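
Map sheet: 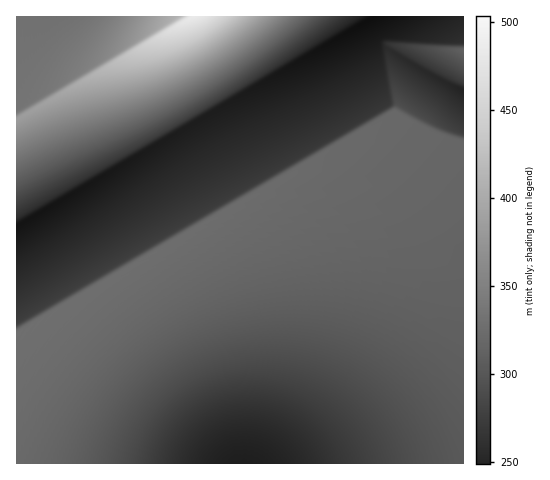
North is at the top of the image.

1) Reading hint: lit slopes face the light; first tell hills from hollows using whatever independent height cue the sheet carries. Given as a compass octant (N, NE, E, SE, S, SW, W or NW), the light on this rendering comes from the SE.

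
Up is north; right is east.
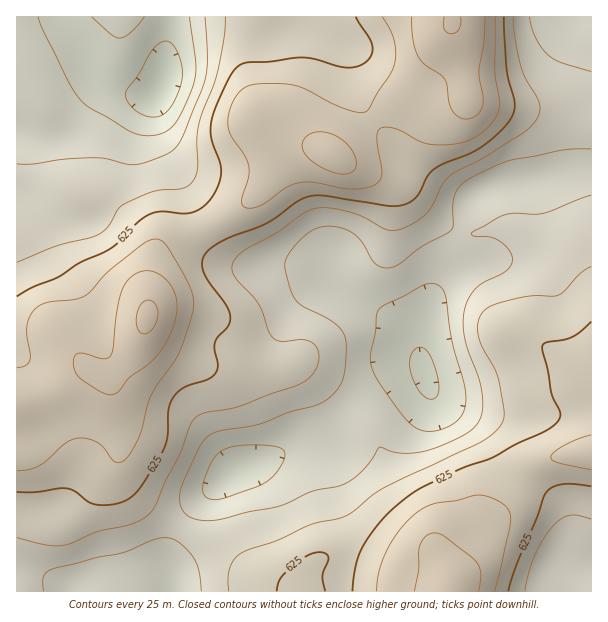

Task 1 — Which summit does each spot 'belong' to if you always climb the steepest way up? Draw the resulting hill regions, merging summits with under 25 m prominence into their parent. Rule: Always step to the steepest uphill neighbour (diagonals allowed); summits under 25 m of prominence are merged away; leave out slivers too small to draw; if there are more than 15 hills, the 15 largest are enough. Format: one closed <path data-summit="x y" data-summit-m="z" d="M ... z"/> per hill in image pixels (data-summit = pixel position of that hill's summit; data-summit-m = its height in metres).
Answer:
<path data-summit="147 317" data-summit-m="705" d="M300 16l-284 1 1 575 156 0 1-7-6-21 1-12 17-33 15-20 36-30 23-6 31-13 23-2 6-3 24-34 27-23 30-16 13-4 8 1-2-18-8-15-22-18-46-26-17-20-24-6-60 0-22-8-16-19-19-51-24-45-6-24 0-23 7-16 1-21 5-17 8-8 29-6 24 0 24 6 18 0 24-12z"/><path data-summit="450 591" data-summit-m="695" d="M591 170l-58 11-32 3-22 9-7 7-46 115-5 20 1 34-8-1-13 4-30 16-27 23-24 34-6 3-23 2-31 13-23 6-36 30-15 20-17 33-1 12 6 28 406-1 0-16 12-3z"/><path data-summit="335 156" data-summit-m="686" d="M303 16l-31 18-18 0-24-6-38 2-15 4-8 8-5 17-1 21-7 16 0 23 6 24 24 45 19 51 16 19 22 8 60 0 21 5 12 10 8 11 57 33 14 16 5 15 1-21 11-38 13-27 21-58 10-17-20-1-40-20-16-15-44-64-6-21 0-20-2-9z"/><path data-summit="452 21" data-summit-m="701" d="M591 16l-287 1 38 23 6 5 2 9 0 20 6 21 44 64 11 11 18 11 27 13 17 2 28-12 32-3 59-11z"/>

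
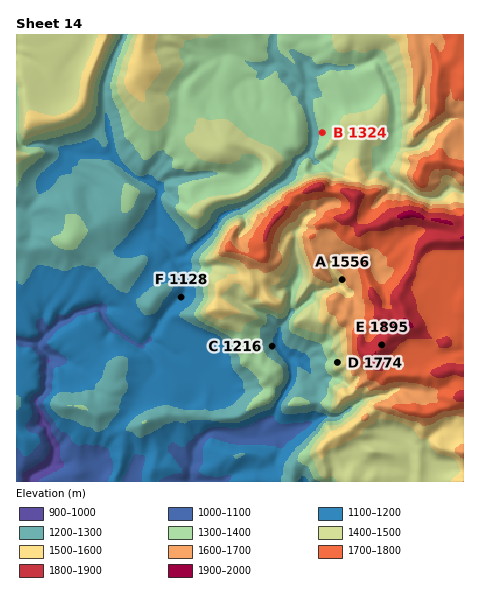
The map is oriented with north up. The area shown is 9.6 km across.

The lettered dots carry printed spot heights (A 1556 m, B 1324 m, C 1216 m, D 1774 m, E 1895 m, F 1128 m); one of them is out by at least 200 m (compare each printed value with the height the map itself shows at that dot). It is D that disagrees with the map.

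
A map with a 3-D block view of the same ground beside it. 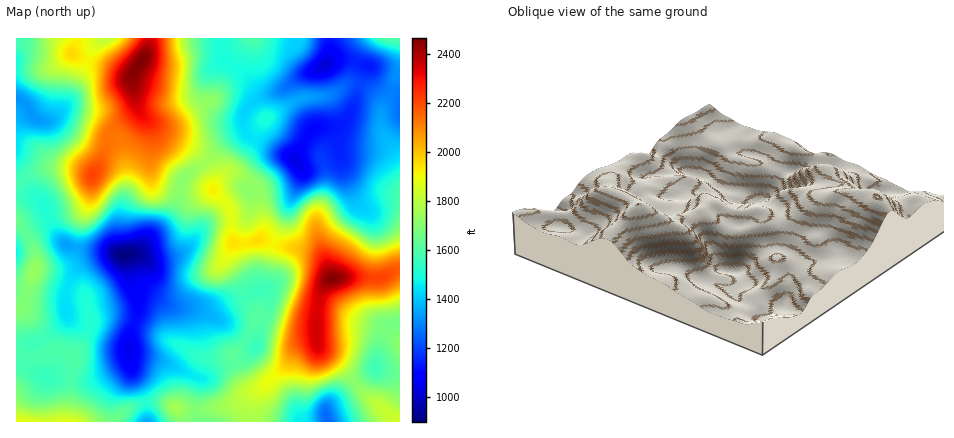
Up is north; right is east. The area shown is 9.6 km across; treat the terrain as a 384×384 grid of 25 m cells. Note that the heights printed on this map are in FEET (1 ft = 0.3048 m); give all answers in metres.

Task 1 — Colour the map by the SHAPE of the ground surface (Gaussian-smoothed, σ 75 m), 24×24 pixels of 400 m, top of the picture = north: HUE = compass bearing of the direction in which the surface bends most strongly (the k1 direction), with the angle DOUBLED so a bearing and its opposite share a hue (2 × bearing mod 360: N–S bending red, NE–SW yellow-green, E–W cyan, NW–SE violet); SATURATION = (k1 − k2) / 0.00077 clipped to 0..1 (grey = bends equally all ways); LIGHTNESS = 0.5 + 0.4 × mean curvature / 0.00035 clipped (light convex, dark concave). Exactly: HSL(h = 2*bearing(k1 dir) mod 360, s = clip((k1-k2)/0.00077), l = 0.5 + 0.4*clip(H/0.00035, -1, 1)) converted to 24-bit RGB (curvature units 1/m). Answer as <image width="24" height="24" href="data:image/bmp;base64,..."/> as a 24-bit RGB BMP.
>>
<image width="24" height="24" href="data:image/bmp;base64,Qk32BgAAAAAAADYAAAAoAAAAGAAAABgAAAABABgAAAAAAMAGAAATCwAAEwsAAAAAAAAAAAAAY6eEdlmMkn2gqKaLsn6jWEyk8p/a1Ef2BQ5wxOzFkNXCfE/Dg3m9c6Sal5lwuqZgr6lRNCZYrdUYEggrgGh+nqFvkcyXddW0bHtLQ11DeX9Qs65NiYVaWY9yKd3W23b/ZlT/yurmvJ7QQGbTsmHZy4G9sXqlxJaCumVPViJK87ElCikpOX5FlOe3ruDVpGCDm2R3a1JUZ2tPwbFKY45DU8FULnFWGhAjv3Y7k7pKoXA1OyQVM0EfjMF1oHvT663a5kGff0Sj63xyLJqXANV/O/VqZDtHl0JBjGJXjGt+aYKCsKOCpMqCRrRYQChKExIwvr9WoWwpgz0tbp+xTaaqU7UxIWlDuS+//3mqnTK2677BzOPYFO65MXhCJCk6jnFXZIyKg3GYgouojqCw4cigcHFAICM6JB5FpmJDq82Cj9fYdI65cnG6xqfHO4hGCxMo7I6YvWPV5O7c4O3ebWjMVkWeJzduboydhXdUQqFFSbN/iliP43VoynhzHz9bET1+nNbbt9rMlXGifW6LVpZ7hjlc1WRqBjdbVEHI3Jyd2uOr1uGUU0Z9gE2SOUyUWa+Wlqisjr6aQW96Xzpdw8mD1ayvRk3IEEl9SqtFqZ9TgF1Lj29QZzYzZVs7s8eCLGSNDzZq7MC25tqk5tmGRyZAZlU8RD4jV2kluoZ9rLduPjlmTVWHu8+XnLqHVVKzMh5uW5ZnmkNGj3BCb1MnZmArWrVfZLFpX1WJAyI024J/+Man+3MrXygpYjY9lV9MRqdB0HJuzL11PGFzP5ClrtKrscu8XiGKWkCTU32puDiy20mg5FKhj9JiGLs1V4JNX2RKDS4uHl0++L6y+srbyL7sU3Lyqqrqv6nX25Sq7ePYVnPJO4ShjNllXpRVTiF4i2elXytkgEVfZozH0KPq89jivHSMNlQ7ZEs5LDgiB0kujtxl4/HYwL7hb3DpcmHx6rbzutwi3vSxQTZ6pCxC6eocMSoTIx0QSFAdUSpZtrhRGIMfMW148p6f5J20qVLRV5nNfJPqLsb5XdyFreOVkJx1WLe1HSuYx4TDVvp63r5eLAgZdTIK/vIAG0QhfFNCKHIzEy4uuYtS0NNNBS4mycJg5+zFfmborKzgM7bneijatOB2ctZnkdbGbUSrGw8kjnI3hMGtmEiPmQvR5I/m+ePSHYSSPDGlqDlREScSFIMg3tiWIFFVD4AQ1/luI0xT1OGdCqXATgCk9/HUkOx/JFYxPwwZNSIwhY1Ll2hackJtSClaq0BK/+XMgNZWBRhG6EPOvdrlKP/6aovI0WDUR+WjoOekMDJ9zelsEGwvACEz9OXX9NvXQAhRgTRqbk5pXalPilNfZ0JfRyZjsGya9vLV55icBBEvOoqZ6fXWJaS3JkGOoZnP1+zWf3A/Yz5qyOSnc8e3ACwzfNMN/3dKZxF3pkK3mY6zi5WqwmLIiFzAHCHMo8ra7efe8LzbQADsQKnX6e+/dVI4DDAgJp080It1vHjKiOnmqOPKxYPLHwYtMjwM1sINRjdKa1Jyq66Cdo2GgVxpfrKwGWzTnLfQ1oyV4359djmfZ4mezKWIxXemR523Iax7PLtuls2ruk9SookILBgHJw0pfb+OmqlvUUhrV3tonKxccJJgZsO6icrLNUmJUUJe0j5I466NjVSVjlhYobFut6ebhaiuS7G6TqxzaXI6eSc07D89jkukF5qfSaeDp3B7TlCFcmaUqrGCcrCKQJpAUUEhLjwhQTpZg59j6qegtDiKta+AnNe4m8XKqrXIZUubh3xNOk1kdEGUzqGnyq+qNldmL1E2f4VDSnxxVFyCzM+UZKNggz5njD9BQX85ES4tm3A+ookkvEs7t+eQU8dHY6hCiVJUoymUxoJ3P39+KHl4k8el5prd40XdREWOTLRPNYxiOF5tzNGRnm1kYh8bm5M2j4dCEicjKH5bzIeZpcKG1eirn5VrfLRfM2hXKl6n3LnTuWTMRVGKY5wnIVsfhHbezcb7z7P0sXjMKHqWl7R2smJdp33b0MTjqIrEUXu1CKy0a5i969vh376dpbhrjZxxW6VuEi4zjo9KtUBolViGuIR9XKRHCGgDFDcNfDRV3oGbUn+xXTx+znp4SJxkq3Sd1HnEtNbVEJ3SL7bioY/P+tHd59/JZLK4pH68LCiCQWJriVZcknhrmaWCu4Cj005iFmgrDCcapZ8sgTocJR0On5kRN6POi1B1ZLt50bqmRJlsCG1XQERv5ZSJ/eLOmaNjQEBcbEaBSUaDjlySrpR8fat2Z22Q1I68iI/TExtzhVFysid5wWVuceCw"/>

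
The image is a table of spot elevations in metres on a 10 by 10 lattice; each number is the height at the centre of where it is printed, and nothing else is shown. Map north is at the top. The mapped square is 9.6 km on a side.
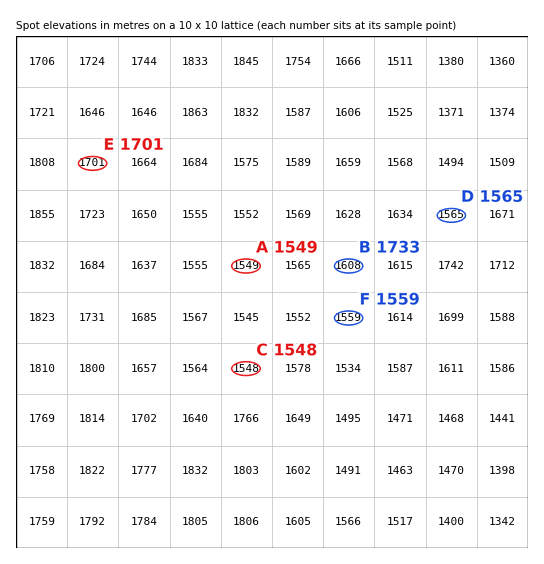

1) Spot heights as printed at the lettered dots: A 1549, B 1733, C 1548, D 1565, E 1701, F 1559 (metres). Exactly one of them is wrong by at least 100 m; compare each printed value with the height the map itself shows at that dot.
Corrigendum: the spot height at B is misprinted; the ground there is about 1608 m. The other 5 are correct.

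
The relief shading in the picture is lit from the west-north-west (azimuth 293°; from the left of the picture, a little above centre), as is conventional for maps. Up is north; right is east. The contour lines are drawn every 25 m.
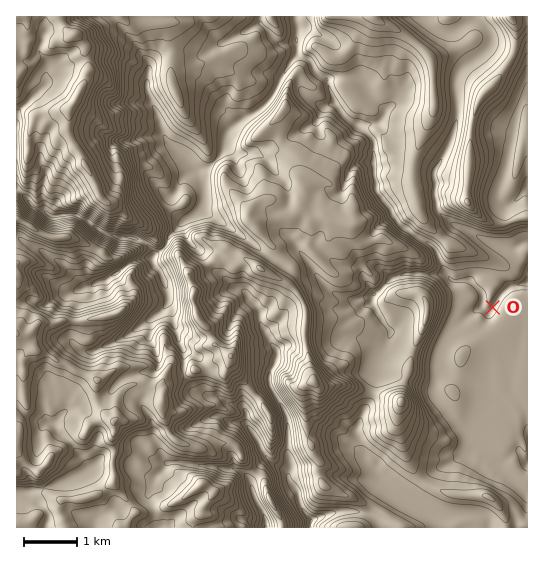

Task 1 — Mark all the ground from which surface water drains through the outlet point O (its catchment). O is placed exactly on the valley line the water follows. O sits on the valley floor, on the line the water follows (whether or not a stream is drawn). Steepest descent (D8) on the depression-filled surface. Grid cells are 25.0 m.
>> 19.476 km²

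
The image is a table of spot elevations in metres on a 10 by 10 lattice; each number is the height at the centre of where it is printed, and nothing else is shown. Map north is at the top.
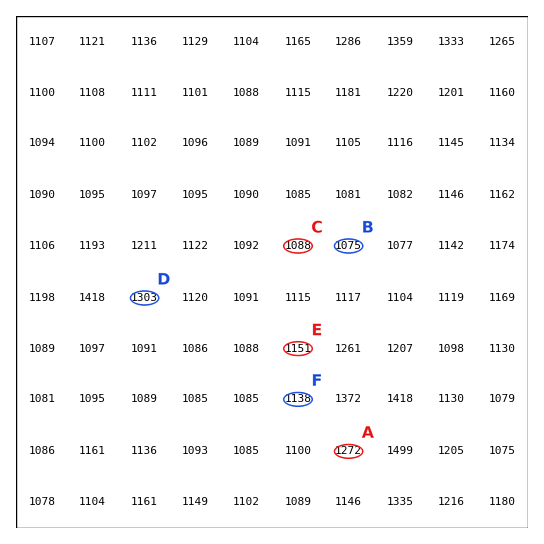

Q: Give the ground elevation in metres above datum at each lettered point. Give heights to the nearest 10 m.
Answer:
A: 1270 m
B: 1080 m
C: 1090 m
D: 1300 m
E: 1150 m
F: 1140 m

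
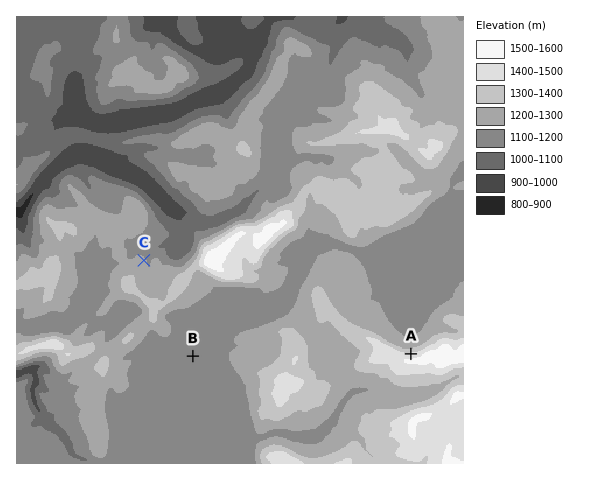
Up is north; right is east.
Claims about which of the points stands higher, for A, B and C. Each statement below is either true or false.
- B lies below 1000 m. false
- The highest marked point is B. false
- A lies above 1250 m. true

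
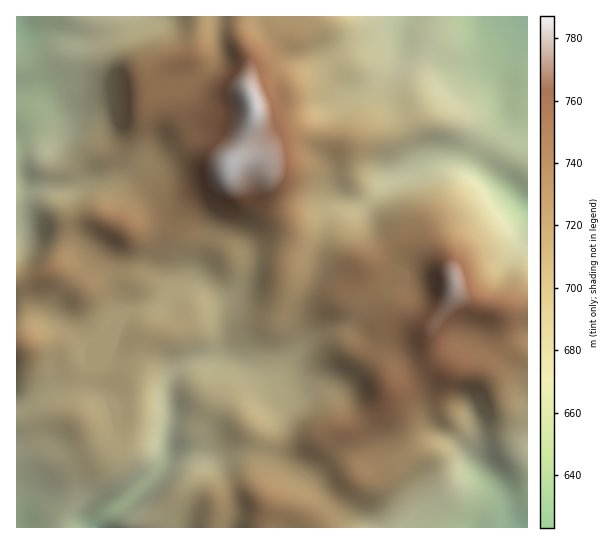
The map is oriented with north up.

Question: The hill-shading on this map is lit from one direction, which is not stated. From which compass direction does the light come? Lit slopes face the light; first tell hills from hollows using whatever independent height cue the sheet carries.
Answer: NE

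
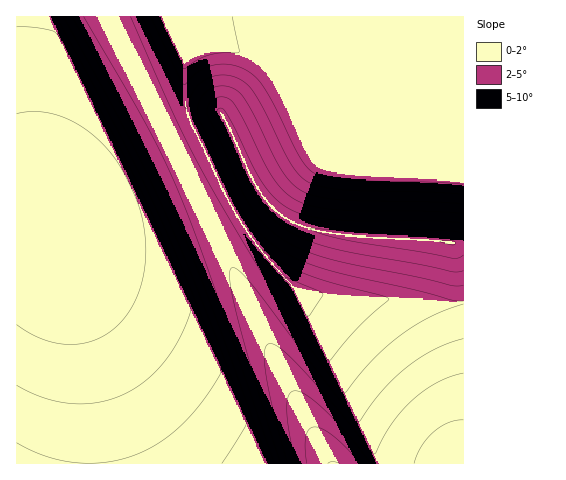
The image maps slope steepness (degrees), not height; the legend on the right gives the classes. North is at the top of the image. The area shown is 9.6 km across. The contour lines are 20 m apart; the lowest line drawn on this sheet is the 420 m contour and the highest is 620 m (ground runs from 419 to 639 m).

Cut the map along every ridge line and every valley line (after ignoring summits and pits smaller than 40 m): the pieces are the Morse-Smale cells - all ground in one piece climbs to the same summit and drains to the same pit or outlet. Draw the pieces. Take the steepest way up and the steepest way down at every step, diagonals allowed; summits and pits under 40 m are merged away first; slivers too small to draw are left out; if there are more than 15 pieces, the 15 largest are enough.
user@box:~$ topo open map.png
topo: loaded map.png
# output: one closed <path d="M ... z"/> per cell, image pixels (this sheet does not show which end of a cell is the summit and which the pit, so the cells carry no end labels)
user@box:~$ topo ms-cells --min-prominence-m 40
<path d="M108 16l-92 1 0 446 313 1-66-129-72-154z"/><path d="M463 16l-299 1 21 43-1 28 4 27 29 63 29 52 17 23 34 37 18 5 34 3 115 4z"/><path d="M164 16l-55 0-1 2 83 163 72 154 67 128 118 1 5-7 10-2 1-151-115-6-34-3-18-5-34-37-17-23-29-52-29-63-4-27 1-28z"/><path d="M463 455l-10 2-4 6 14 1z"/>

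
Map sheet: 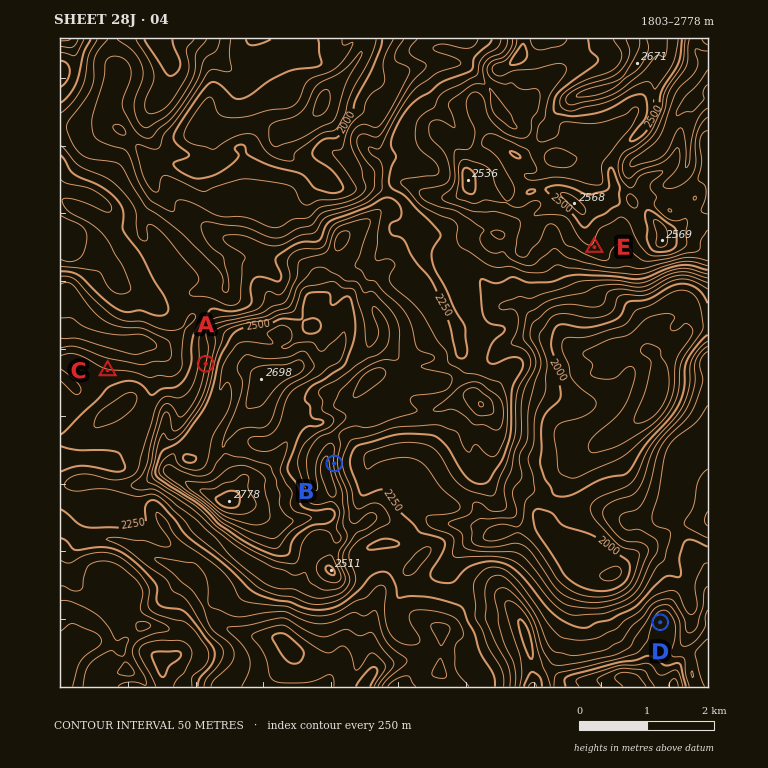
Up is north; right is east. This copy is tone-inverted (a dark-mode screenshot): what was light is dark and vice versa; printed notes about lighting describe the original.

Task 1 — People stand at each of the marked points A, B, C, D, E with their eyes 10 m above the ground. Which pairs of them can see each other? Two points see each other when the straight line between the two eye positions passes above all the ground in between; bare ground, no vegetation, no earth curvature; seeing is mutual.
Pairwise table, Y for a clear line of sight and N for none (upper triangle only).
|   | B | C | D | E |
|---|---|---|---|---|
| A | N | Y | N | N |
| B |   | N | Y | Y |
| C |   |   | N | N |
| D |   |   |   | Y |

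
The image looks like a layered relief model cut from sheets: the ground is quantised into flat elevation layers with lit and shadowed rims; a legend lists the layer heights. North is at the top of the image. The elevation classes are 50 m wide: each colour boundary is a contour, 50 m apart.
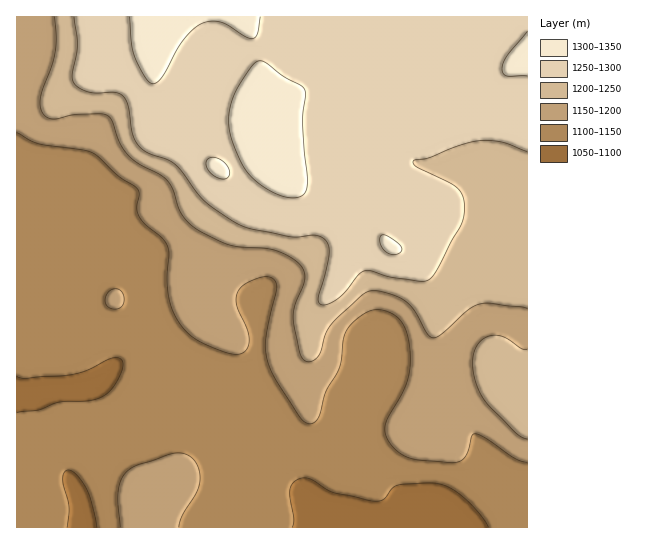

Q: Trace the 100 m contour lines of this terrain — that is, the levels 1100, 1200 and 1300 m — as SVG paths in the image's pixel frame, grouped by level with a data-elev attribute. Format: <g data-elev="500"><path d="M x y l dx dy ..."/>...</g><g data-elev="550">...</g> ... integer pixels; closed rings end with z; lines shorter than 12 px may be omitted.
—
<g data-elev="1100"><path d="M67 527l2-21-6-28 2-6 4-2 8 5 10 15 6 17 4 20"/><path d="M292 527l2-9-4-20 0-9 5-8 10-3 8 2 20 12 42 9 9-2 8-10 6-4 29-2 14 1 12 5 13 10 14 15 8 13"/><path d="M17 376l9 2 47-4 14-4 27-12 7 1 2 4-1 8-7 13-6 8-8 5-14 4-28 1-21 8-21 3"/></g><g data-elev="1200"><path d="M527 349l-6-1-18-11-6-2-7 1-8 4-5 6-3 8-1 9 3 20 9 18 31 32 5 4 6 2"/><path d="M55 17l1 30-3 16-12 34-1 9 3 8 5 4 6 1 23-5 22 0 8 1 5 6 7 20 6 10 12 11 22 12 8 7 6 9 8 23 12 13 33 18 12 3 36 3 13 5 12 8 5 8 1 8-10 27-2 13 6 32 6 10 5 1 7-4 4-7 4-17 6-9 30-29 9-5 7 0 12 2 17 9 9 9 12 23 6 4 8-3 25-23 12-8 12-1 37 5"/></g><g data-elev="1300"><path d="M390 254l5 1 4-2 3-3 0-3-11-9-9-3-2 3 1 7 4 6z"/><path d="M284 197l9 1 7-1 5-4 2-6 0-10-4-54 2-32-4-6-18-9-17-13-7-2-8 6-17 27-5 19 0 17 8 24 11 19 16 14z"/><path d="M218 178l5 1 4-1 3-4-1-5-4-6-5-4-6-2-5 1-3 4 1 7 5 5z"/><path d="M527 31l-20 24-3 7-2 7 1 5 4 2 20 0"/><path d="M130 17l1 25 3 13 11 22 4 5 4 2 4-1 4-5 20-34 8-10 9-8 11-5 10 1 8 3 19 12 7 2 4-5 3-17"/></g>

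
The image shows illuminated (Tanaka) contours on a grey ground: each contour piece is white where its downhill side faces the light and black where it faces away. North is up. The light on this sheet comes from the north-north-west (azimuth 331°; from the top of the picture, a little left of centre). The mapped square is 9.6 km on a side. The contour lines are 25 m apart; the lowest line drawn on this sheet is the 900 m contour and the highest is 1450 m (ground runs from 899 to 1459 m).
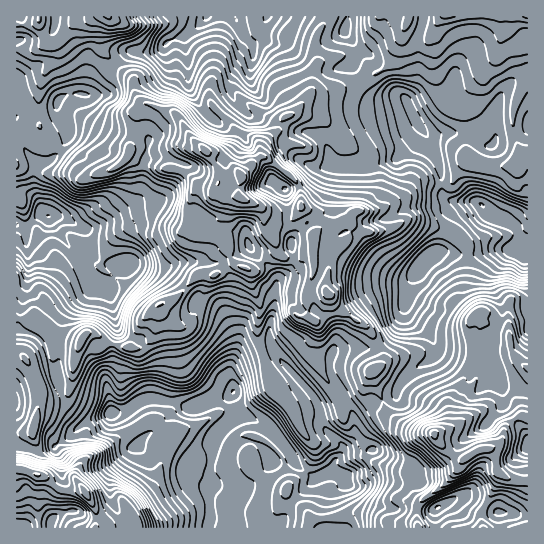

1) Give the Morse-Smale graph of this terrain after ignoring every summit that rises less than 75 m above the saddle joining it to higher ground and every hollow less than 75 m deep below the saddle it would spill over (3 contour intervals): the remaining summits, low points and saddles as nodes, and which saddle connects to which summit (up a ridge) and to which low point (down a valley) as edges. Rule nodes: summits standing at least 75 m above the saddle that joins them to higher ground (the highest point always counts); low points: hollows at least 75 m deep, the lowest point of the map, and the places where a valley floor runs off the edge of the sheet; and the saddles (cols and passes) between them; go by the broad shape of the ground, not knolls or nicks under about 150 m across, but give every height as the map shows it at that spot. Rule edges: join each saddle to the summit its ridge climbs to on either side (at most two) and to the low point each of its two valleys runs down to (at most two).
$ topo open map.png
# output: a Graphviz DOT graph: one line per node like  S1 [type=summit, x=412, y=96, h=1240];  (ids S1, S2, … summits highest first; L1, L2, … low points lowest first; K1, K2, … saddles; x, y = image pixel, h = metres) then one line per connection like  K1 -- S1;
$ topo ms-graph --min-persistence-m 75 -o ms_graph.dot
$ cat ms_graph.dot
graph terrain {
  S1 [type=summit, x=434, y=434, h=1459];
  S2 [type=summit, x=242, y=177, h=1446];
  S3 [type=summit, x=86, y=494, h=1413];
  S4 [type=summit, x=107, y=17, h=1328];
  S5 [type=summit, x=527, y=17, h=1233];
  L1 [type=low, x=233, y=391, h=899];
  L2 [type=low, x=482, y=205, h=899];
  L3 [type=low, x=49, y=217, h=925];
  L4 [type=low, x=206, y=17, h=943];
  L5 [type=low, x=25, y=527, h=1204];
  K1 [type=saddle, x=97, y=519, h=1345];
  K2 [type=saddle, x=230, y=258, h=1303];
  K3 [type=saddle, x=418, y=509, h=1266];
  K4 [type=saddle, x=382, y=401, h=1200];
  K5 [type=saddle, x=42, y=334, h=1181];
  K6 [type=saddle, x=114, y=65, h=1172];
  K7 [type=saddle, x=361, y=83, h=1113];
  K8 [type=saddle, x=262, y=354, h=1108];
  K9 [type=saddle, x=515, y=135, h=1098];
  K10 [type=saddle, x=442, y=185, h=1028];
  K11 [type=saddle, x=211, y=466, h=941];
  K1 -- S3;
  K1 -- L1;
  K1 -- L5;
  K2 -- S2;
  K2 -- L2;
  K2 -- L3;
  K3 -- S1;
  K3 -- L2;
  K3 -- L1;
  K4 -- S1;
  K4 -- S2;
  K4 -- L2;
  K4 -- L1;
  K5 -- S2;
  K5 -- S3;
  K5 -- L1;
  K5 -- L3;
  K6 -- S2;
  K6 -- S4;
  K6 -- L3;
  K6 -- L4;
  K7 -- S2;
  K7 -- S5;
  K7 -- L2;
  K7 -- L4;
  K8 -- S1;
  K8 -- S2;
  K8 -- L1;
  K9 -- S1;
  K9 -- S5;
  K9 -- L2;
  K10 -- S1;
  K10 -- S2;
  K10 -- L2;
  K11 -- S1;
  K11 -- S3;
  K11 -- L1;
}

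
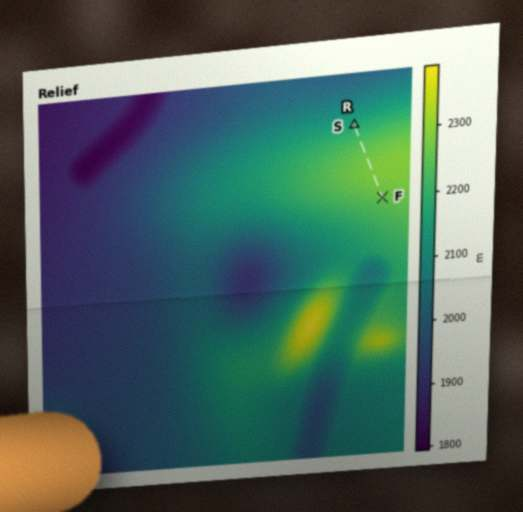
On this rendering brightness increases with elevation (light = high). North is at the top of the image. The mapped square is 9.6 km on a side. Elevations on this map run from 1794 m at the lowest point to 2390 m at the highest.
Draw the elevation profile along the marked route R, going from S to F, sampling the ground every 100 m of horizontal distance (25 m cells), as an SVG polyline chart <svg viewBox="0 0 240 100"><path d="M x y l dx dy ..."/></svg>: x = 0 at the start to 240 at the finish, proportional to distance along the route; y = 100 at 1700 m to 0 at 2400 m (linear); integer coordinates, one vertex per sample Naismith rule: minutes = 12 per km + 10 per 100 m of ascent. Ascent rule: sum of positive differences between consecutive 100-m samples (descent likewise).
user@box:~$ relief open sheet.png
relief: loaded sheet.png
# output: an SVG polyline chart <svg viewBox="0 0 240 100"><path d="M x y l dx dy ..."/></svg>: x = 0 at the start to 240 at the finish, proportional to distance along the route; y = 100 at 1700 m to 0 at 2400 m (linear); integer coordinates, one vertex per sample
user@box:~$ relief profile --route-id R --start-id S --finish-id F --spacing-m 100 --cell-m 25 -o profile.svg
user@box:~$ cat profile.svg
<svg viewBox="0 0 240 100"><path d="M0 34l12-3 12-2 12-2 12-2 12-1 12-2 12-1 12-2 12-1 12 0 12-1 12 0 12 0 12 0 12 0 12 0 12 1 12 1 12 0 12 1"/></svg>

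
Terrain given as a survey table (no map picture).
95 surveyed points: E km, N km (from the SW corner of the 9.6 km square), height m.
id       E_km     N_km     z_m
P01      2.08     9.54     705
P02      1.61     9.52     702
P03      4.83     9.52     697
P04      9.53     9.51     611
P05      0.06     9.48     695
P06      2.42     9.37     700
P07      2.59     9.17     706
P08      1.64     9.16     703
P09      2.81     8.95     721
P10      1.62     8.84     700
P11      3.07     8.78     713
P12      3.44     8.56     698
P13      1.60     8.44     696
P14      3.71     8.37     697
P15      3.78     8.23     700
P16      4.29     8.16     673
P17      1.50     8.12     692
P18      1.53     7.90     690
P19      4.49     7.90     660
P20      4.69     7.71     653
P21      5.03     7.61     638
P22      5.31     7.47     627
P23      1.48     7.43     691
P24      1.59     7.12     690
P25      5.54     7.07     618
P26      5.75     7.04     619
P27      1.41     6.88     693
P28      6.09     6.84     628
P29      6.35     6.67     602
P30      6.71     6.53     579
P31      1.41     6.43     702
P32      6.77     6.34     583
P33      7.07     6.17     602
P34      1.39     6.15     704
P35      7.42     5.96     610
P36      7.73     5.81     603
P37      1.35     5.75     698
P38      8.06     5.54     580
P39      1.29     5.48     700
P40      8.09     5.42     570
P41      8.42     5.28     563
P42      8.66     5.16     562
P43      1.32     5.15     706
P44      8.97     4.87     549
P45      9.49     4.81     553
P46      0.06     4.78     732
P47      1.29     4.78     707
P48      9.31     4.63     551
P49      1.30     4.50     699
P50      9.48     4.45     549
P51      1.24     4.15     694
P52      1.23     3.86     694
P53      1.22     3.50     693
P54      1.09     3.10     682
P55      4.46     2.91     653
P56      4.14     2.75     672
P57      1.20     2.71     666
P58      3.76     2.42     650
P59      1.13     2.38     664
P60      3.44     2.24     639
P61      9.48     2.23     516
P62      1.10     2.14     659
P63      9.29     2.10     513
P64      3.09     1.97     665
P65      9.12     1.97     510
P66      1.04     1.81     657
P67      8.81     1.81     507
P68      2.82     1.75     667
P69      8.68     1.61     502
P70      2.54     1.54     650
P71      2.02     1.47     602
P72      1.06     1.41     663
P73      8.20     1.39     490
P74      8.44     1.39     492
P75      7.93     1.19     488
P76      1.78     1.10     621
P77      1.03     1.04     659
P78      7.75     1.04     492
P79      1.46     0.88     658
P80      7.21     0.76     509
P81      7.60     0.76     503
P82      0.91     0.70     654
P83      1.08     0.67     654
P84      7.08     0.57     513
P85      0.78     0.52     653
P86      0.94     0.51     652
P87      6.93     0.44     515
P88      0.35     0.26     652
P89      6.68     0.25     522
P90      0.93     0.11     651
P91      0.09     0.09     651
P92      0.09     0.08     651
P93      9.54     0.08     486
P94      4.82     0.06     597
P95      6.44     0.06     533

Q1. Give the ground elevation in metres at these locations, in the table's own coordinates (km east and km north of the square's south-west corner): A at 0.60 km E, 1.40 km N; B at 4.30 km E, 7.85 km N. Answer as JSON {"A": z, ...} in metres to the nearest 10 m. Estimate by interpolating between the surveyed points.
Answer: {"A": 670, "B": 670}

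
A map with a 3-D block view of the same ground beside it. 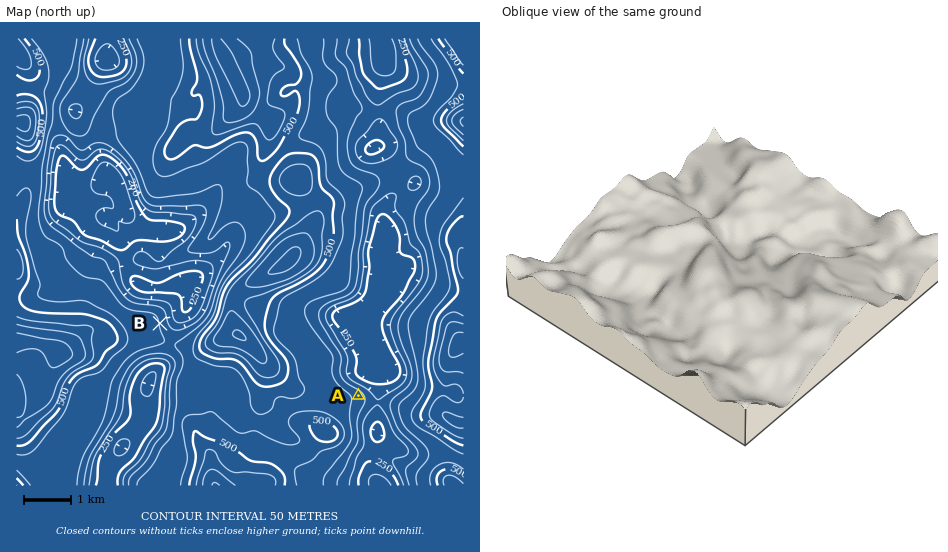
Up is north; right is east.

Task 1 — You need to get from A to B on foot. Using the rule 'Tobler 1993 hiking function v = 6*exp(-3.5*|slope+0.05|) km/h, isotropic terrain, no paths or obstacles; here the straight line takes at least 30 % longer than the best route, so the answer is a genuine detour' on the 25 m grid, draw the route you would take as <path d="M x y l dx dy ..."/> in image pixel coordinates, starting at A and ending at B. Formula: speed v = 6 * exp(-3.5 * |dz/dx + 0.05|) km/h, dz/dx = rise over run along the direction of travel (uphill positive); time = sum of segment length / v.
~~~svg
<path d="M358 396l-99 0-7-4-13-13-11-6-13 0-23-11-3-3-3-7-4-3-4-2-12-12-6-12"/>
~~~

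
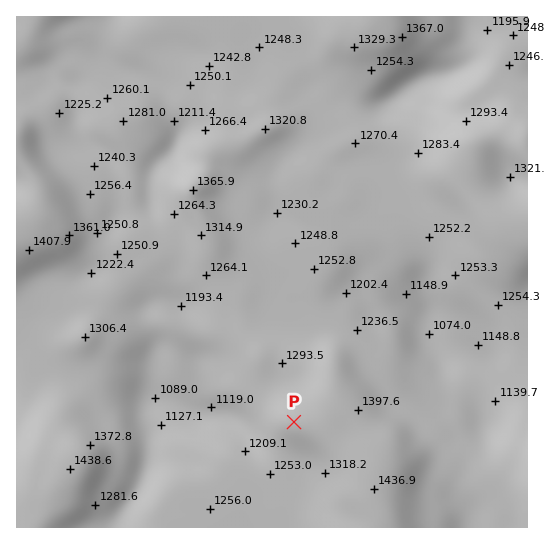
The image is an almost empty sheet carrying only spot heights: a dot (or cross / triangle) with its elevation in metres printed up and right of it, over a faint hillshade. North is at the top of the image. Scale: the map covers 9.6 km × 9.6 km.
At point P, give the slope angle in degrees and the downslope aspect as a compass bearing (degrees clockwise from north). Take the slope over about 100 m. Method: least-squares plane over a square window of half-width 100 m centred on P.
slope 6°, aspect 269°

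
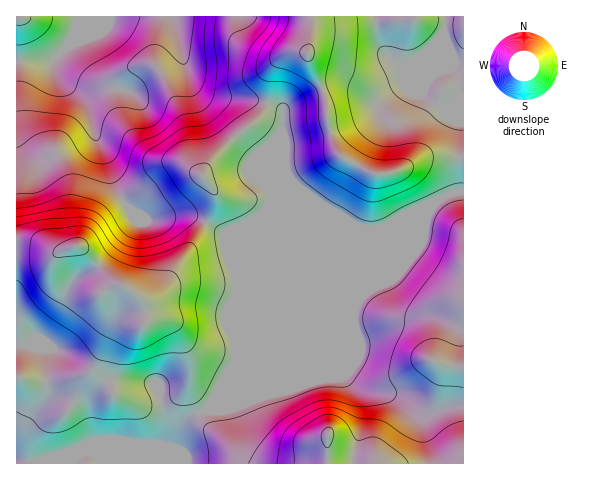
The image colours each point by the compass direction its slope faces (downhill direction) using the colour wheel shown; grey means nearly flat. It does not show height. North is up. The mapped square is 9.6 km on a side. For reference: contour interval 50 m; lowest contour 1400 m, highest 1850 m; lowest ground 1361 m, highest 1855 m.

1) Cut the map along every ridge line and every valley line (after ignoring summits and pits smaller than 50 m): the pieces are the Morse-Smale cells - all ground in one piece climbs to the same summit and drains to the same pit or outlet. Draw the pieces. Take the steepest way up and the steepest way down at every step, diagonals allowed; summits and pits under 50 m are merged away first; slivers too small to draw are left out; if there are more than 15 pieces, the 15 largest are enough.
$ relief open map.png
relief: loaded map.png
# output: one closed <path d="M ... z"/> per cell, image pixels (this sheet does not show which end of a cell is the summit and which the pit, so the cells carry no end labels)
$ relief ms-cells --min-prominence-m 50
<path d="M54 60l-38 2 0 399 47-1 20-8 6 0 7 4 59 0 21-10 7-20 7-8 17-9 17-20 9-21 2-7 0-13-2-6 0-40 4-8 0-11-5-16-1-18-9-17-25-14-22-2-29 4-20-16-12-19-7-26-13-26-6-24-6-11-24-21-5-10z"/><path d="M445 16l-274 1 17 57 11 14 18 8 43 5 12 4 11 7-1 19-14 33 0 28 2 3 0 7-33 81 0 11-4 8 0 40 2 6 0 13-11 27 165-163 57-29 18-4 0-96-5-3-8 11-10 5-18-13 3-14 18-44z"/><path d="M463 192l-17 4-57 29-170 168-15 19-14 6-7 8-7 20-3 3-18 7-59 0-7-4-6 0-20 8-46 2-1 1 447 1z"/><path d="M171 16l-93 0-4 17-7 13-13 14-1 7 5 10 27 25 6 14 3 17 13 26 7 26 12 19 20 16 29-4 14 0 18 6 15 10 9 17 1 18 5 15 33-80 0-7-2-3 0-28 14-33 1-19-11-7-12-4-43-5-18-8-11-14-12-46z"/><path d="M463 16l-18 1-1 21-21 51 0 7 18 13 10-5 8-11 5 2z"/><path d="M77 16l-60 0-1 45 38-1 16-18 6-13z"/>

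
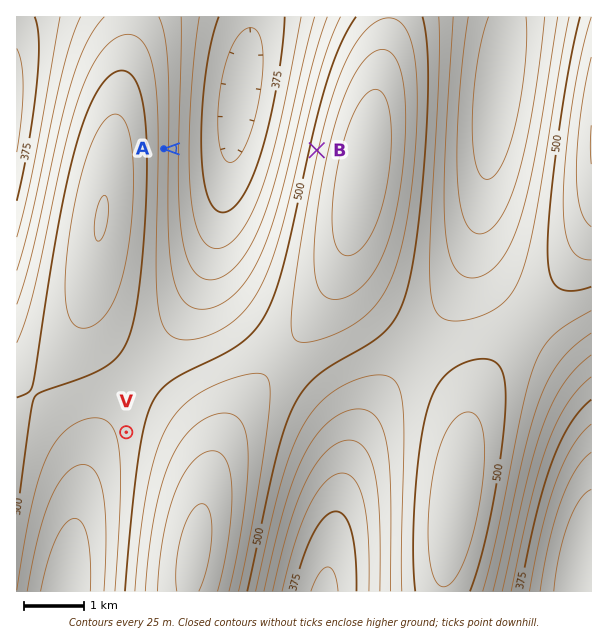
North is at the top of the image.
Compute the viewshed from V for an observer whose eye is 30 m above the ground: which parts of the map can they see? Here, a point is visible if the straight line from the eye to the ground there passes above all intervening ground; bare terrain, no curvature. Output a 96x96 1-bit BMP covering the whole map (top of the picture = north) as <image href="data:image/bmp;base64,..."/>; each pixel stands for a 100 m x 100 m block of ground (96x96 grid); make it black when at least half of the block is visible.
<image width="96" height="96" href="data:image/bmp;base64,Qk2+BAAAAAAAAD4AAAAoAAAAYAAAAGAAAAABAAEAAAAAAIAEAAATCwAAEwsAAAIAAAAAAAAA////AAAAAAD///8AAAAAAAAAAAD///+AAAAAAAAAAAD///+AAAAAAAAAAAD///+AAAAAAAAAAAD////AAAAAAAAAAAD////AAAAAAAAAAAD////AAAAAAAAAAAD////gAAAAAAAAAAD////gAAAAAAAAAAD////gAAAAAAAAAAD////wAAAAAAAAAAD////wAAAAAAAAAAD////wAAAAAAAAAAD////wAAAAAAAAAAD////4AAAAAAAAAAD////4AAAAAAAAAAD////4AAAAAAAAAAD////4AAAAAAAAAAD////4AAAAAAAAAAD////8AAAAAAAAAAD////8AAAAAAAAAAD////8AAAAAAAAAAD////8AAAAAAAAAAD////8AAAAAAAAAAD////8AAAAAAAAAAD////8AAAAAAAAAAD////+AAAAAAAAAAD////+AAAAAAAAAAD////+AAAAAAAAAAD////8AAAAAAAAAAD////8AAAAAAAAAAD////8AAAAAAAAAAB////8AAAAAAAAAAA////4AAAAAAAAAAAf///wAAAAAAAAAAAP///AAAAAAAAAAAAH//+AAAAAAAAAAAAH//8AAAAAAAAAAAAD//8AAAAAAAAAAAAB//4AAAAAAAAAAAAB//4AAAAAAAAAAAAA//4AAAAAAAAAAAAA//4AAAAAAAAAAAAAf/4AAAAAAAAAAAAAf/4AAA8AAAAAAAAAf/4AAD/gAAAAAAAAP/4AAD/4AAAAAAAAP/4AAH/+AAAAAAAAH/wAAH/+AAAAAAAAH/wAAH/+AAAAAAAAH/wAAH/+AAAAAAAAD/wAAH/+AAAAAAAAD/wAAH//AAAAAAAAD/wAAH//AAAAAAAAB/wAAD//AAAAAAAAB/wAAD//AAAAAAAAA/wAAD//AAAAAAAAA/wAAD//AAAAAAAAA/wAAD//AAAAAAAAAfwAAD//AAAAAAAAAPwAAD//AAAAAAAAAPwAAD//AAAAAAAAAHwAAD//gAAAAAAAADgAAB//gAAAAAAAABAAAB//gAAAAAAAAAAAAB//gAAAAAAAAAAAAB//gAAAAAAAAAAAAB//gAAAAAAAAAAAAB//gAAAAAAAAAAAAB//gAAAAAAAAAAAAB//gAAAAAAAAAAAAA//gAAAAAAAAAAAAA//gAAAAAAAAAAAAA//gAAAAAAAAAAAAA//gAAAAAAAAAAAAA//gAAAAAAAAAAAAA//gAAAAAAAAAAAAA//gAAAAAAAAAAAAA//gAAAAAAAAAAAAA//gAAAAAAAAAAAAA//gAAAAAAAAAAAAA//gAAAAAAAAAAAAA//gAAAAAAAAAAAAA//gAAAAAAAAAAAAAf/gAAAAAAAAAAAAAf/gAAAAAAAAAAAAAf/gAAAAAAAAAAAAAf/gAAAAAAAAAAAAAf/AAAAAAAAAAAAAAf/AAAAAAAAAAAAAAf/AAAAAAAAAAAAAAf/AAAAAAAAAAAAAA//AAAAAAAAAAAAAA//AAAAAAAAAAAAAA//AAAAAAAAAAAAAA/+AAAAAAA="/>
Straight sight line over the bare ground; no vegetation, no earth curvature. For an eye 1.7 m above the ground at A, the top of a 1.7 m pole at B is visible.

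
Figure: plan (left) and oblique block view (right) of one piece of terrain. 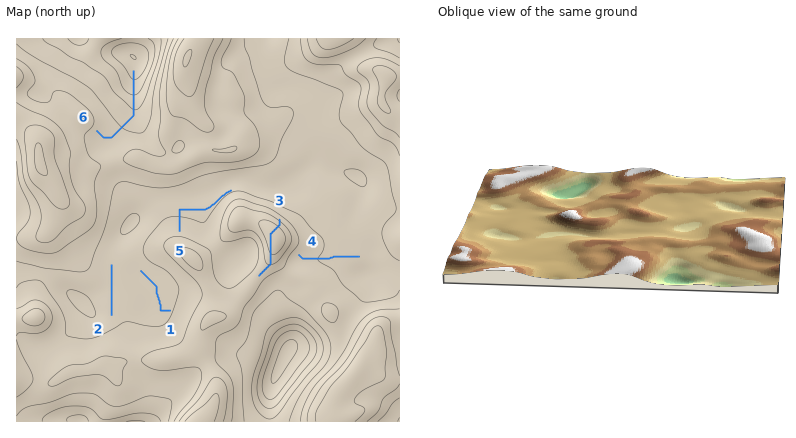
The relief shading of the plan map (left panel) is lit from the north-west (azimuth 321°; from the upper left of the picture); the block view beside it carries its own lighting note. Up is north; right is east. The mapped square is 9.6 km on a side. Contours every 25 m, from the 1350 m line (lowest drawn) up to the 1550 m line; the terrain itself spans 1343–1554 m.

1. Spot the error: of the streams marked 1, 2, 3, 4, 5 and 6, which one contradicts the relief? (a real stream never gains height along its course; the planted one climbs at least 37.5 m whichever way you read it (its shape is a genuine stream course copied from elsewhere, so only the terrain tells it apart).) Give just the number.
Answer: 3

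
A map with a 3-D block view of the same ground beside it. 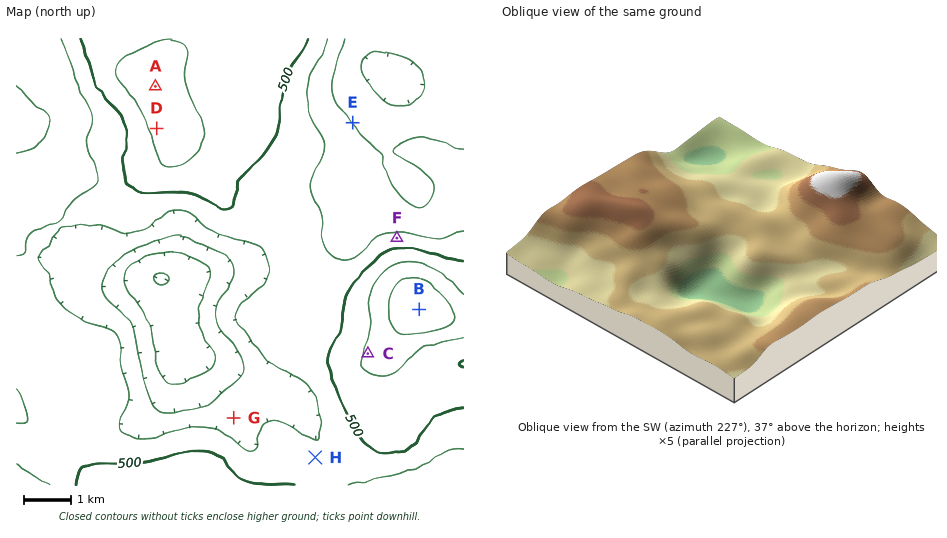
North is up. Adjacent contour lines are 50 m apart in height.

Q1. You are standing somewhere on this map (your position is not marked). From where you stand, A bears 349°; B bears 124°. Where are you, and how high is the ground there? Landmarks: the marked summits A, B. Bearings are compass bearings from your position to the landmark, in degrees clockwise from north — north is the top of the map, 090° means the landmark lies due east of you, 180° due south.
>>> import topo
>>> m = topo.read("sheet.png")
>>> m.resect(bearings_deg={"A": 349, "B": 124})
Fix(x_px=165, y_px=138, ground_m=570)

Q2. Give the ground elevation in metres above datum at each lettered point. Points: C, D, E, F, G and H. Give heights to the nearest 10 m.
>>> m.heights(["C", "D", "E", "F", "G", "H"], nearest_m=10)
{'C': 560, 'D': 570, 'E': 400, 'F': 470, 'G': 420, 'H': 460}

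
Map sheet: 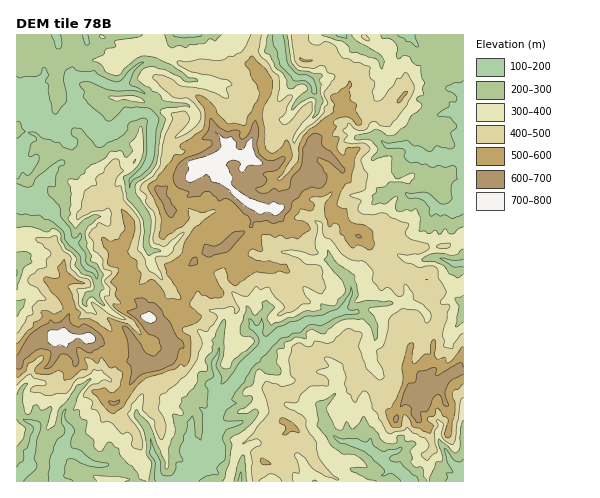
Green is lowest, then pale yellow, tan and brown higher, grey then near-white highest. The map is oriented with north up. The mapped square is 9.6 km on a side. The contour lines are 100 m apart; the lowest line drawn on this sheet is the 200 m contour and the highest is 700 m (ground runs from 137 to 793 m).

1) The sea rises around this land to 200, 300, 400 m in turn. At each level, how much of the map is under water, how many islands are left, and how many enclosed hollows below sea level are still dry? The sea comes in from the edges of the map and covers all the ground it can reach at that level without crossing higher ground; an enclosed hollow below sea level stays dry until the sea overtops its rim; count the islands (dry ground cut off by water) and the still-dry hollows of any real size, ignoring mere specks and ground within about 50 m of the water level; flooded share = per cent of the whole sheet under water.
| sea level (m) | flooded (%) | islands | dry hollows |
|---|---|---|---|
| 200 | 11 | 0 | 0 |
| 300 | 32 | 0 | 0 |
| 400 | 54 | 0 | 0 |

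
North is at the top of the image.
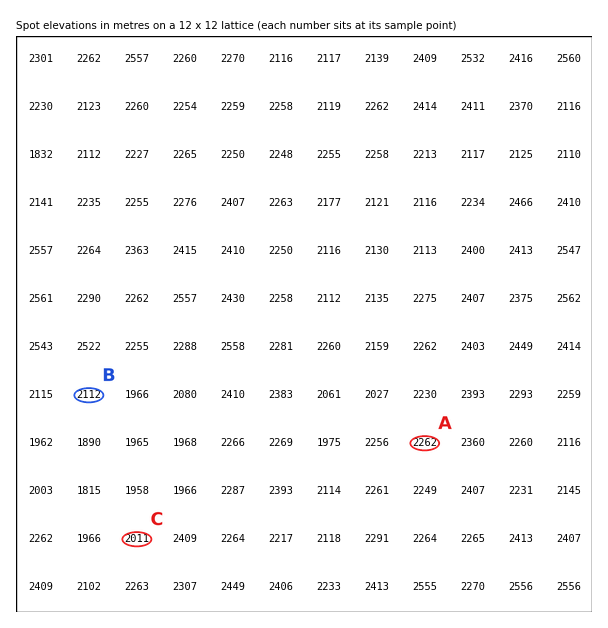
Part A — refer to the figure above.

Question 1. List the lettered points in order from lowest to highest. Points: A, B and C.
C B A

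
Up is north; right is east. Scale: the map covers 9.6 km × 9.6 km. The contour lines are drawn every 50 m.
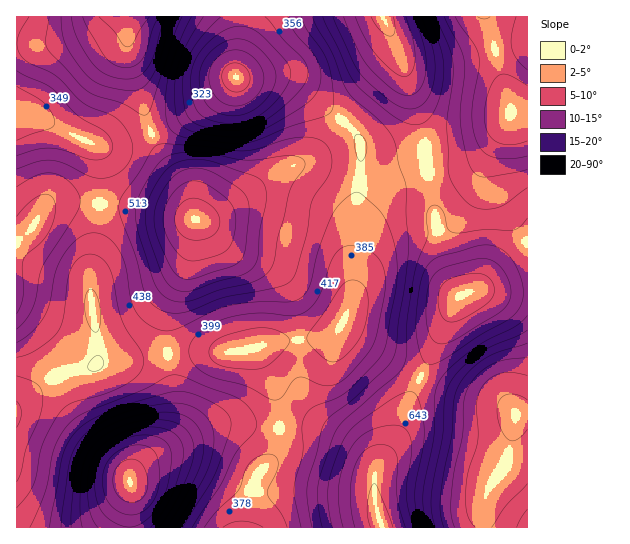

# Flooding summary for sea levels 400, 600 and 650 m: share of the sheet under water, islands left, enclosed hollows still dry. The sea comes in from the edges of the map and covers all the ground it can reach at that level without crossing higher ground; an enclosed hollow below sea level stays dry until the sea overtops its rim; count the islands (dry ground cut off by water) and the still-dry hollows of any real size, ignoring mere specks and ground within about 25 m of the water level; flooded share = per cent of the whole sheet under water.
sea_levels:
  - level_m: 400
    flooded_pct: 21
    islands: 0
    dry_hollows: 1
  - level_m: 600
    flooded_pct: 79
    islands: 2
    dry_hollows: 0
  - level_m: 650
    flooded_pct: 86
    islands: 2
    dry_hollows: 0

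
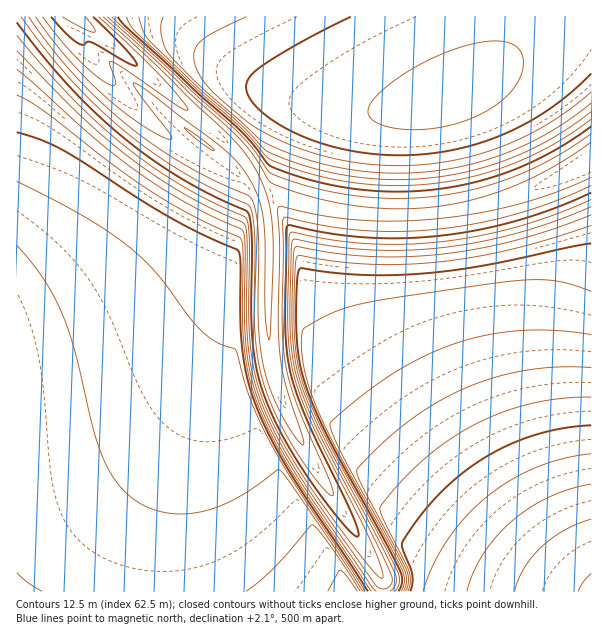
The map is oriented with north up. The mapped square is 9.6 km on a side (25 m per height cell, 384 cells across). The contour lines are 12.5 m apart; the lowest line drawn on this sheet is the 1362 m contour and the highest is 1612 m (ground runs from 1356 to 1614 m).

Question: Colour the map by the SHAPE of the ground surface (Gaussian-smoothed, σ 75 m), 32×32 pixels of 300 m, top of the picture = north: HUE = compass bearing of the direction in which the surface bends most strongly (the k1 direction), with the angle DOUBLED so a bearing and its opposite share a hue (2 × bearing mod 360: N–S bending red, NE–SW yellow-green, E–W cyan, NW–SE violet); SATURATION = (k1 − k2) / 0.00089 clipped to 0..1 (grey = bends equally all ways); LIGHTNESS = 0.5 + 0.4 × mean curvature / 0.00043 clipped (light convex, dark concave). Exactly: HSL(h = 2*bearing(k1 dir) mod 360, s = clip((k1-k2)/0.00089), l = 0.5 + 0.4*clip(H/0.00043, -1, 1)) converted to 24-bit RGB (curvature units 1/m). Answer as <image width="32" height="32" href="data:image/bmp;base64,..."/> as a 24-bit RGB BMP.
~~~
<image width="32" height="32" href="data:image/bmp;base64,Qk02DAAAAAAAADYAAAAoAAAAIAAAACAAAAABABgAAAAAAAAMAAATCwAAEwsAAAAAAAAAAAAAfoB+foB+foB+foB+fn9+f39/f39/f39/f39/f39/f39/fn5/fn5/fn6Afn6Afn6Afn6AfoyAzP/MRQ9KIw8kOScG9eeTgICCgICCgICCgICCgICDgICDgYGDgYGDgYGDfoB+foB+foB+foB+fn9/fn9/f39/f39/f39/f39/fn9/fn9/fn5/fn6Afn6Afn6Afn+AoOykVvddMwAzMgAzZf9Bn9aFf4CBgICCgICCgICCgIGCgYGDgYGDgYGDgYKDfoB+foB+foB/foB/fn9/fn9/fn9/f39/fn9/fn9/fn9/fn9/fn9/fn6Afn6Afn6AfqWCzP/PSwVIMwAxgxKCzP/Nf4qAf4CBgICBgIGCgIGCgIGCgIGCgYGCgYKCgYKDfoB/foB/foB/foB/fn9/fn9/fn9/fn9/fn9/fn9/fn9/fn9/fn9/fn+Afn+AfoSAzP/Qvhe3MwAwNAExtP+5hMKHf4CBf4CBgIGBgIGBgIGCgIGCgIKCgYKCgYKCgYKCfoB/foB/foB/foB/foB/fn9/fn9/fn9/fn9/fn9/fn9/fn9/fn9/fn+Afn+AidKOk/+aMwAwMwAwRBjkwPzFf4OBf4GBf4GBf4GBgIGBgIGBgIKCgIKCgIKCgYKCgYKCfoB/foB/foB/foB/foB/fn9/fn9/fn9/fn9/fn9/fn9/fn9/fn9/fn+AfZB/zP/OZwxjMwAxWwlXzP/QfpuBf4GBf4GBf4GBf4GBf4GBgIGBgIKBgIKBgIKBgIKBgIKBfoB/foB/foB/foB/foB/foB/fn9/fn9/fn9/fn9/fn9/fn9/fn+AfoCApvGkOfI8MwAyMwAye/2Ekd6XfoGAfoGAf4GAf4GAf4GAf4GAf4GAf4GAgIKAgIKAgIKAgIKAfoCAf4CAf4CAf4CAf4CAfn+Afn9/fn9/fn9/fn9/fn9/fn9/fn+Af519z//MPgVBMgAzmhOczP/Ofod/foCAfoGAfoGAf4GAf4GAf4GAf4GAf4GAf4GAf4KAgIKAgIKAf4CAf4CAf4CAf4CAf3+Af3+Afn+Afn9/fn9/fn9/fn9/fn9/foB/uPatKeoWLgAzNAE4w//CgbmBfoCAfoCAfoF/foF/foF/foF/f4F/f4F/f4F/f4F/f4F/f4J/gIJ/f4CAf4CAf4CAf3+Af3+Af3+Af3+Afn9/fn9/fn9/fn9/fn9/gpJ92P/MMgU9KgAzqRbD0P7LfoJ/foB/foB/foF/foF/foF/foF/foF/foF/f4F/f4F/f4F/f4F/gIJ/f4CAf3+Af3+Af3+Af3+Af3+Af3+Af3+Afn9/fn9/fn9/fn9/qNiMiftPJAAzKAA20P/Eh7B/foB/foB/foB/foB/foF/foF/foF+foF+foF+foF+f4F+f4F+f4F+gIF/f3+Af3+Af3+Af3+Af3+Af3+Af3+Af3+Af39/f39/fn9/foB/5P/HSxR/HQAzWw+K3P/MfoN+foB/foB/foB/foB+foF+foF+foF+foF+foF+foF+f4F+f4F+f4F+f4F+f3+Af3+Af3+Af3+Af3+Af3+Af3+Af3+Af39/f39/f39/goV+7v/MGQc6EwAzj/VCwuedfoB/foB/foB+foB+foB+foB+foF+foF+foF+foF+foF+f4F+f4F+f4F+f4F+f3+Af3+Af3+Af3+Af3+Af3+Af3+Af3+Af39/f39/f39/i45+9f/MDAIxCwAz4/+Sq7uCfoB/foB+foB+foB+foB+foB+foB+foF+foF9foF9foF9f4F9f4F9f4F9f4F9f36Bf36Af3+Af3+Af3+Af3+Af3+Af3+Af3+Af39/f39/lZd++f+9BQEyBQAz9/+zoKZ+foB/foB/foB/foB/foB/foB+foB+foF+foF+f4F9f4F9f4F9f4F9f4F9f4F9f36Bf36Bf36Af36Af3+Af3+Af3+Af3+Af3+Af39/f39/m5t+/v+4AQAzAQAz/f+8nqB/foGCf4GDf4GDf4GEf4GDf4CDf4CCf4GCf4GBf4F/f4F+f4F+f4F9f4F9gIF9f36Bf36Bf36Bf36Af36Af3+Af3+Af3+Af3+Af3+Af3+Ampp///y9AAIzAAIz/f+7nqSDfoONfoKOfoGQfoCQfn+Qf36PgH6OgX+Mgn+JgoCHgoCEgoCCgYF/gYF+gIF9f36Bf36Bf36BgH6AgH6AgH6AgH+Af3+Af3+Af4CBf4GDlZiB//rKAAIzAAMz9P++ia2TfYeffYWhfYOjfYCjfX2jgH2ig32hhn6fiH6biX6XiX+TiH+Ohn+JhYCFgn+AgH6BgH6BgH6BgH6BgH6AgH+Af3+Bf3+Bf4KDf4WHfomMhJqQ/vXNAAE0AAIz5f/Mh6WvfImne4Wle4Gke36ifHuif3ujg3ykh3ymjH2nj32mkn6kk36gkn6aj3+Ti3+MgH6BgH6BgH6BgH6BgH6Bf3+Bf4GCf4WGfoqMfpGUfZedgqCl+urRCAFEBApM1//Me4mRdXuJhIJwgoBtgIBqf4BqfoFsfoNveHSHgHiNh3uWj3uflnylm32nnH6kmn6dgH6BgH6BgH6BgH6Bf3+Bf4KDf4mJfpGRfpubfaGkfaKofZ2l7MOvKANnCpnDkdxle2hMeWdCeGo7d244d3M2dHc1b3c3ang6Z3k/Z3tJa3xXcn9nhXSHjnqUm3yio32ngH6BgH6BgH6Bf3+Bf4SFf4yKfpaTfqGefaimfKSlepOWhXKEvXZcbQyERso3gGIydlcvd18wemgze3E2fHg4enw4cnw2anozYXgwWXYuU3YvUHc1VXpCYX1XdIJukXqRgH6BgH6Bf4CCf4WFf46KfpmTfqWcfaihe5yadIKHfVxcekdBmXZIchllo308gF1Ag2tOhXZch35miINtiYdwiIlxhYhugIdoeYZeboRRYYFCUXw2RXcvP3YwRHg8WHxUgH6Bf4CBgIWEf46JfpuRfqaZfKWbepOPgGhue0dNdzQ2pptMoDuhdA1It6NmjH54gYiThIyahIughImjhIakhYSkiYSji4SgjYSbi4KUh417dohrYYVUSn8+N3gwMnYwgH+BgIWDf46HfpyOfqeVfKOVeIyIfVxneDtJejU/acecSD7MMQIf2cowi7iThJimg5Wog5GngoymgoekgoOjhIKjh4KkjIKlkYOnlYOomYSnmISgkYKUeIp0WoVXO349gIOCf4yFfpqKfqaQfKOQdoqEfVRmdzVMhz1Rh9/HtCFmMwATlBo2qvK/hKKpgpWigY+dgImYgIWVgIKSgICRgYCRg4CShoCUioCXj4GclYGhnYKmooOooYSjlIKSbohugImDf5eGfqWLfKSLd4uBfFNqdzNUl0NojejIfBA2MwAPux0+v/zkg6+pgJGYgIqRgIWMgIOJgIGHgICGgICFgYCFgYCGgoCHhICIh4CLi4CQkoCWm4GepYKlqISln4Saf5ODfqKGfaaHeY+BfVdxdzRdo0eUiOfBXwgsNwAVRuizw/vqgaeigI2QgIaJgIKGgIGEgICDgICCgYCCgYCCgYCCgYCCgYCCgoCCg4CDhICFiICIjoCOl4CVoYGcqIOffp6BfaeDe5eAfmF5eDhniUmocN6rTAUdOQIXavK+sfTcgJqVgIqKgISFgIGDgICCgICCgYCCgYCBgYCBgYCBgYCBgYCBgYCBgYCBgYCBgoCCg4CDhYCEin+IkoCNnYCUfqZ/fKB+gm+CekByeEugUcp0PAIUUgchjfrZoOvPgJSOgIiIgIKEgICCgICCgH+CgX+CgYCCgYCCgYCCgYCCgYCCgYCCgYCBgYCBgYCBgYCBgoCBgoCBhICCh3+Fj3+Jf6d9eI55fFF8dE+QojxJNQEQhxNDtPzskNa+gJGKgIeGgIKDgICCgH+CgH+CgH+CgX+CgX+CgX+CgYCCgYCCgYCCgYCCgYCCgoCCgoCCgoCBgoCBgoCBgoCBg3+Ch3+Df598c2qKcE2OdyVGSQUcXi/Ys/TphrmigJKHgIeFgIKDgICCgH+CgH+CgH+CgH+CgH+CgX+CgX+CgX+CgX+CgYCCgYCCgYCCgoCCgoCCgoCCgoCCgoCBgoCBgn+Bg3+C"/>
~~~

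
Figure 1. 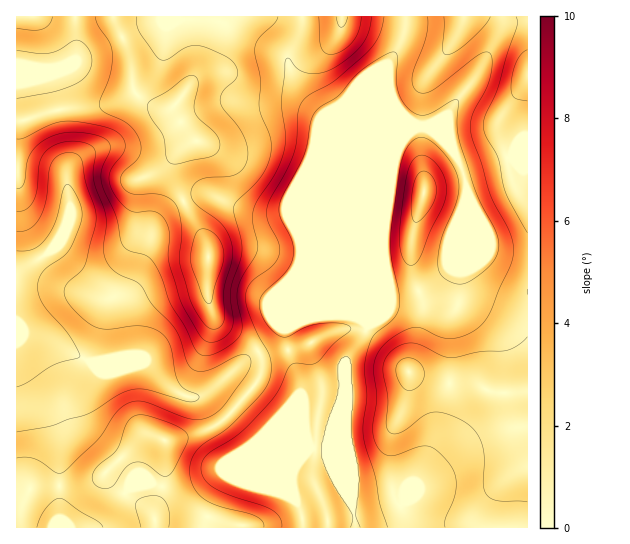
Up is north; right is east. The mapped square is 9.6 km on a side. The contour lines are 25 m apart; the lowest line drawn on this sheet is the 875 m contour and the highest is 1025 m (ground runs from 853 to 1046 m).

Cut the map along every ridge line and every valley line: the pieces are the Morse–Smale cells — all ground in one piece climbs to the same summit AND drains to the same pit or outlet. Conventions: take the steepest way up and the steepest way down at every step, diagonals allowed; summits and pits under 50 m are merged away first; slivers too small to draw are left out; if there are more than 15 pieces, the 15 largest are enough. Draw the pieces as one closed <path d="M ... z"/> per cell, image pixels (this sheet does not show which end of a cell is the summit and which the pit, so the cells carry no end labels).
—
<path d="M187 16l-171 1 1 511 224-1 0-2-14-1-37-12-24 0-11 5 0-10 6-17 4-20 0-29 33-8 24-12 31-34 8-14 0-15-2-7-12-11-25-15-10-12-5-24 1-40-8-19-20-35-8-22 0-8 4-10 10-10 10-4-13-15-10-16 2-5 12-15 6-13 0-23z"/><path d="M405 16l-217 1 0 12 5 25 0 23-6 13-12 15-2 5 10 16 13 15-10 4-10 10-4 10 0 8 8 22 20 35 8 19-1 40 5 24 10 12 25 15 12 11 2 7 0 15-8 14-31 34-24 12-33 8 0 29-4 20-6 17 0 10 11-5 24 0 37 12 14 1 1 3 113-1 0-12-3-8 1-37-6-28 1-55-3-25 22-33 0-214 17-44 19-33 2-9z"/><path d="M527 16l-121 0-1 13-5 16-16 26-15 36-2 8 0 108 33-80 10-11 8-4 8 0 5 3 22 20 11 23 3 21-3 11 0 28-13 33-16 16-10 6-20 7-14 1-6 13-18 17-6 12-16 23 3 25-1 55 6 28-1 37 3 21 173-1 0-326-8-7-8-13-4-16 1-7-5-8-5-17 0-11 2-7 27-34z"/><path d="M426 128l-12 1-14 14-32 75-1 109 18-17 6-13 19-2 25-12 16-16 13-33 0-28 3-20-4-16-10-19-18-18z"/><path d="M527 81l-20 26-8 15 1 16 9 20-1 7 4 16 8 13 7 6z"/>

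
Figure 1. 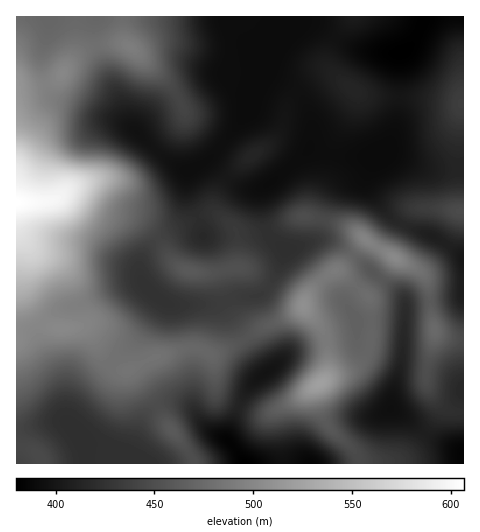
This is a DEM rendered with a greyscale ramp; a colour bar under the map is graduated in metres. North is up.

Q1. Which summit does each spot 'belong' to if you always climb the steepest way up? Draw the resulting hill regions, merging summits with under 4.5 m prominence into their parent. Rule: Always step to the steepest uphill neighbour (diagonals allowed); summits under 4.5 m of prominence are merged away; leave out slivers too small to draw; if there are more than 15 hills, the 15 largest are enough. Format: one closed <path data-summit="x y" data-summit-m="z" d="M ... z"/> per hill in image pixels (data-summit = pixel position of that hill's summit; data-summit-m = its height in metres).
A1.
<path data-summit="17 202" data-summit-m="607" d="M295 16l-279 1 1 413 33-8 17 0 12 13 5 10 3 19 37 0 0-6 5-6 17-36 16-13 16-1 14 6 16 21 19 11 19-48 20-21-20-32-24-34-48 0-19-9-12-12-3-10 0-10 3-8 18-20 29-15 5 0 5 6 4 9 24-1 21-5 7-12 2-21 4-8 0 24 7 23 17 13 22-5 11-10 6-26 8-19 41-31-39-2-26-7-33 30-17 10-14 0-8-4-28-24-19 9-5 0-23-14-24-23-12-9-35-10-36-16-5-6-8-25 0-14 6-18 1-16 102-1 31 4 45-2 6 4 16 21 20 17 8-15 17-16 2-5z"/><path data-summit="320 384" data-summit-m="522" d="M329 240l-13 0-21 8 8 5 44 53 10 15 0 13-63 16-24 21-12 7-10 11-9 17-12 31 1 4 17 23 218 0 0-12-32-15-41-28 12-49 4-42-2-19-7-9-20-14-30-27z"/><path data-summit="130 47" data-summit-m="491" d="M151 18l-54 0-3 6 2 23 33 78 38 35 18 10 5 0 21-13 33-39 4-7 20-50-24-21-14-19-48 1z"/><path data-summit="353 89" data-summit-m="413" d="M312 23l-11 1-24 23-11 20 1 4 28 19 9 11 8 25-3 23 35 8 31 0 7-2 7-10 9-25 2-66-25-2-21-4z"/><path data-summit="395 257" data-summit-m="502" d="M376 157l-43 32-8 19-6 26-5 7 15-1 18 9 30 27 20 14 7 9 2 7 10-3 36-3 10-4 2-2 0-37-27-19-42-18-23-27-5-10 0-7z"/><path data-summit="461 104" data-summit-m="435" d="M463 17l-37 3-14 25-12 9-2 66-5 17-9 17 7 0 37 15 36-1z"/><path data-summit="189 271" data-summit-m="460" d="M260 190l-2 7-3 25-11 10-16 3-24 1-4-9-5-6-5 0-33 19-11 12-6 12 0 10 3 10 12 12 19 9 42-1 20-7 21-1 7-4 9-11 14-31-10-6-10-13-5-18z"/><path data-summit="434 329" data-summit-m="474" d="M463 295l-5 3-42 5-10 4-4 53-12 49 41 28 31 15 2 0z"/><path data-summit="304 306" data-summit-m="508" d="M297 248l-11 3-13 30-9 11-7 4-21 1-19 7 10 7 39 62 28-23 63-16 0-13-10-15z"/><path data-summit="252 155" data-summit-m="413" d="M265 68l-17 43-28 36-13 13 22 19 16 10 14 0 12-6 38-33 2-9 0-22-7-18-9-11-25-16z"/><path data-summit="461 211" data-summit-m="447" d="M391 154l-13 2-5 6-6 14 1 11 8 13 19 20 42 18 26 18 1-87-36 0z"/><path data-summit="62 74" data-summit-m="500" d="M96 18l-47 1-1 16-6 18 2 25 6 14 5 6 36 16 25 6 14 7-34-80-2-11z"/><path data-summit="172 430" data-summit-m="460" d="M178 402l-16 1-16 13-6 9-8 22-8 11 1 6 120-1-11-16-9-9-17-9-16-21z"/><path data-summit="354 17" data-summit-m="404" d="M424 16l-127 0-1 10-2 3 10-6 8 0 42 25 21 4 24 1 6-2 11-13 7-14z"/><path data-summit="40 458" data-summit-m="446" d="M62 421l-45 9-1 33 69 1 0-15-6-14-12-13z"/>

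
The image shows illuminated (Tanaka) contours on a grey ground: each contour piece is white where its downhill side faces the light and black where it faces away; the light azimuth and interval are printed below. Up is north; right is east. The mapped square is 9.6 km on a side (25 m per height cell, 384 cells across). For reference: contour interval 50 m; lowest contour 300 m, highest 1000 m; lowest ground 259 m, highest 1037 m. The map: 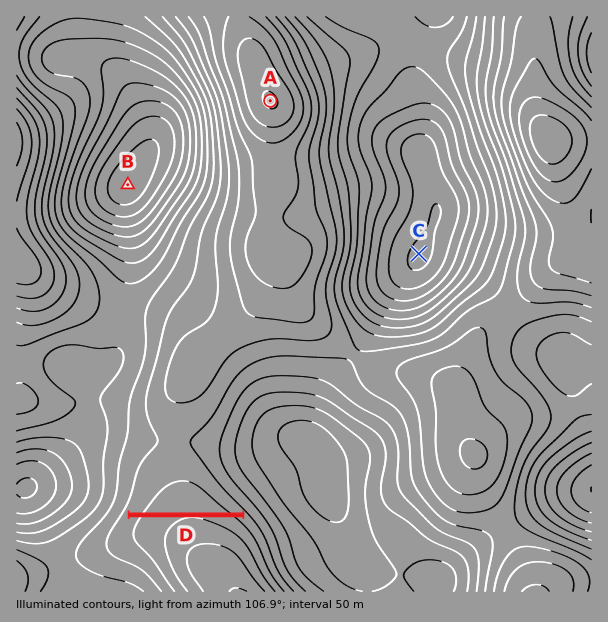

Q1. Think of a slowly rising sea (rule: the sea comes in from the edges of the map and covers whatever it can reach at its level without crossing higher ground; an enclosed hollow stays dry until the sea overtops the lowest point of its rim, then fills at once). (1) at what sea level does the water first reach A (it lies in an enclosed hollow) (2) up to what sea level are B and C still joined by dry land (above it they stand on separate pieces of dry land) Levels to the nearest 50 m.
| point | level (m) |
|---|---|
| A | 400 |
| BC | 600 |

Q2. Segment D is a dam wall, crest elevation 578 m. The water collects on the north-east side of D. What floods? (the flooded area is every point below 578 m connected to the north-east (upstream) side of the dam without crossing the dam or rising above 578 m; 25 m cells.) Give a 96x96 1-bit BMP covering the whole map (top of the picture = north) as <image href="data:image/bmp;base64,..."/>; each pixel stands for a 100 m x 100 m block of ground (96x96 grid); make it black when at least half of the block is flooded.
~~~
<image width="96" height="96" href="data:image/bmp;base64,Qk2+BAAAAAAAAD4AAAAoAAAAYAAAAGAAAAABAAEAAAAAAIAEAAATCwAAEwsAAAIAAAAAAAAA////AAAAAAAAAAAAAAAAAAAAAAAAAAAAAAAAAAAAAAAAAAAAAAAAAAAAAAAAAAAAAAAAAAAAAAAAAAAAAAAAAAAAAAAAAAAAAAAAAAAAAAAAAAAAAAAAAAAAAAAAAAAAAAAAAAAAAAAAAAAAAAAAAAAAAAAAAAAAAAAAAAAAAAAAAAAAAAAAAAAAAAAAAAAAAAAAAAAAAAAAAAAAAAAAAAAAAAAAAB//+AAAAAAAAAAAAA//8AAAAAAAAAAAAA//4AAAAAAAAAAAAAf/wAAAAAAAAAAAAAf/gAAAAAAAAAAAAAP/AAAAAAAAAAAAAAP+AAAAAAAAAAAAAAH8AAAAAAAAAAAAAAAAAAAAAAAAAAAAAAAAAAAAAAAAAAAAAAAAAAAAAAAAAAAAAAAAAAAAAAAAAAAAAAAAAAAAAAAAAAAAAAAAAAAAAAAAAAAAAAAAAAAAAAAAAAAAAAAAAAAAAAAAAAAAAAAAAAAAAAAAAAAAAAAAAAAAAAAAAAAAAAAAAAAAAAAAAAAAAAAAAAAAAAAAAAAAAAAAAAAAAAAAAAAAAAAAAAAAAAAAAAAAAAAAAAAAAAAAAAAAAAAAAAAAAAAAAAAAAAAAAAAAAAAAAAAAAAAAAAAAAAAAAAAAAAAAAAAAAAAAAAAAAAAAAAAAAAAAAAAAAAAAAAAAAAAAAAAAAAAAAAAAAAAAAAAAAAAAAAAAAAAAAAAAAAAAAAAAAAAAAAAAAAAAAAAAAAAAAAAAAAAAAAAAAAAAAAAAAAAAAAAAAAAAAAAAAAAAAAAAAAAAAAAAAAAAAAAAAAAAAAAAAAAAAAAAAAAAAAAAAAAAAAAAAAAAAAAAAAAAAAAAAAAAAAAAAAAAAAAAAAAAAAAAAAAAAAAAAAAAAAAAAAAAAAAAAAAAAAAAAAAAAAAAAAAAAAAAAAAAAAAAAAAAAAAAAAAAAAAAAAAAAAAAAAAAAAAAAAAAAAAAAAAAAAAAAAAAAAAAAAAAAAAAAAAAAAAAAAAAAAAAAAAAAAAAAAAAAAAAAAAAAAAAAAAAAAAAAAAAAAAAAAAAAAAAAAAAAAAAAAAAAAAAAAAAAAAAAAAAAAAAAAAAAAAAAAAAAAAAAAAAAAAAAAAAAAAAAAAAAAAAAAAAAAAAAAAAAAAAAAAAAAAAAAAAAAAAAAAAAAAAAAAAAAAAAAAAAAAAAAAAAAAAAAAAAAAAAAAAAAAAAAAAAAAAAAAAAAAAAAAAAAAAAAAAAAAAAAAAAAAAAAAAAAAAAAAAAAAAAAAAAAAAAAAAAAAAAAAAAAAAAAAAAAAAAAAAAAAAAAAAAAAAAAAAAAAAAAAAAAAAAAAAAAAAAAAAAAAAAAAAAAAAAAAAAAAAAAAAAAAAAAAAAAAAAAAAAAAAAAAAAAAAAAAAAAAAAAAAAAAAAAAAAAAAAAAAAAAAAAAAAAAAAAAAAAAAAAAAAAAAAAAAAAAAAAAAAAAAAAAAAAAAAAAAAAAAAAAAAAAAAAAAAAAAAAAAAAAAAAAAAAAAAAAAAAAAAAAAAAAAAAAAAAAAAAAAAAA="/>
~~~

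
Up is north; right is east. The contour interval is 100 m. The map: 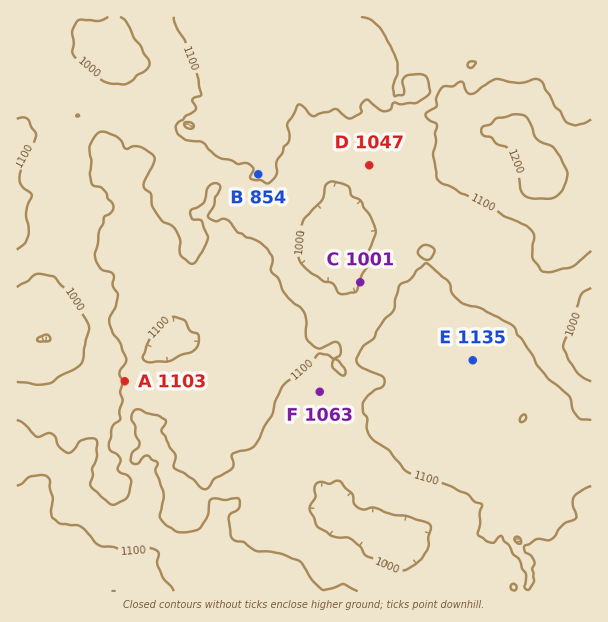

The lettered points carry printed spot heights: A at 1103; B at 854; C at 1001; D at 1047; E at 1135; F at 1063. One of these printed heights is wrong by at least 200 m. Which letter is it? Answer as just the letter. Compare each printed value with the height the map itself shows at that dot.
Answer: B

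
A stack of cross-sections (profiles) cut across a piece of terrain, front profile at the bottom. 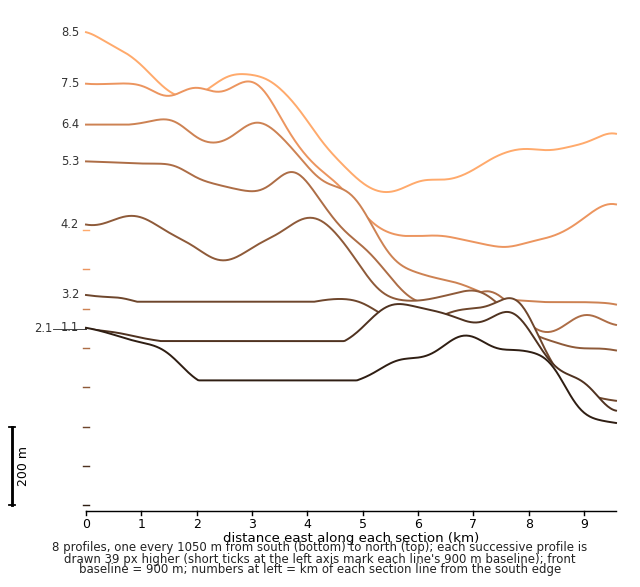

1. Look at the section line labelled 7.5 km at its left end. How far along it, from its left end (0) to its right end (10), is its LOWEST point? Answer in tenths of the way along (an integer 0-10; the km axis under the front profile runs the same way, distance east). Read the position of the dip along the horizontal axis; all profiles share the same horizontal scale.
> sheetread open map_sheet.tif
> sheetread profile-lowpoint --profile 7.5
8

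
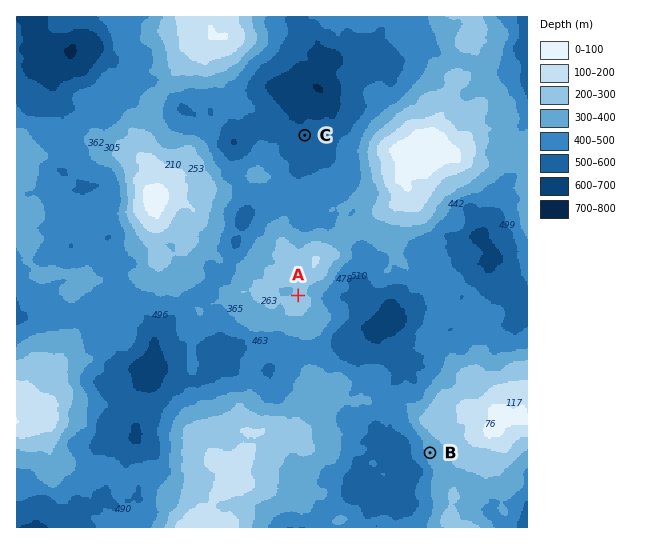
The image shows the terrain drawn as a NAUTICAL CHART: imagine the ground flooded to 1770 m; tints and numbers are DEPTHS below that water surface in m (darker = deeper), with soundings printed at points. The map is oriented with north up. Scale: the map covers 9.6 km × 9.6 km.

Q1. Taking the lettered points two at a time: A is above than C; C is below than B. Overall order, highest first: A B C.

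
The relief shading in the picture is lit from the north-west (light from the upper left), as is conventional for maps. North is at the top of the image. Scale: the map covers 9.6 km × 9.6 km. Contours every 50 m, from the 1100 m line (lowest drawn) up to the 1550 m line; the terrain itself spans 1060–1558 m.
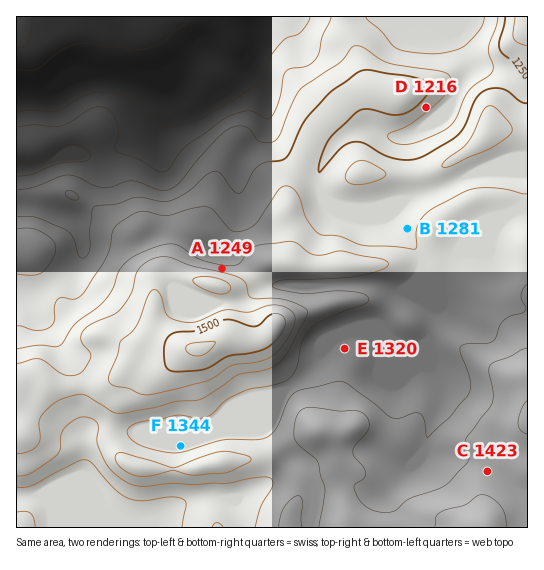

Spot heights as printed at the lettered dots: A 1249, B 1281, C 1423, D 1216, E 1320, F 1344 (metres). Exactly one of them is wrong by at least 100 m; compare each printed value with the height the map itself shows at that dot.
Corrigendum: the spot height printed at A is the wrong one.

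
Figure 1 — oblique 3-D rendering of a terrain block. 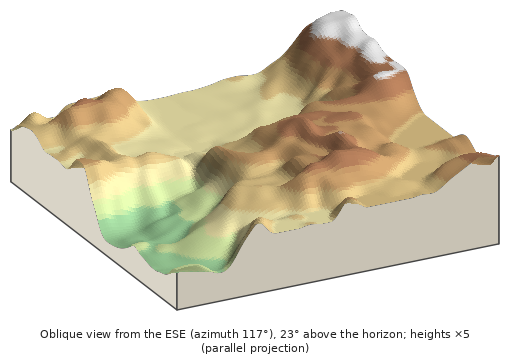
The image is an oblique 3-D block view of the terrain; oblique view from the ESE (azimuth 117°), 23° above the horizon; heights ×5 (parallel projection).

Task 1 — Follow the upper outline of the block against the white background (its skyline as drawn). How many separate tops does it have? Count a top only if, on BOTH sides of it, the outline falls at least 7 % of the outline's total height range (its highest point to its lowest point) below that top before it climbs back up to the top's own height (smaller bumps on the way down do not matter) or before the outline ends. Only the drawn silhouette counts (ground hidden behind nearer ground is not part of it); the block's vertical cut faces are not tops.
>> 2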